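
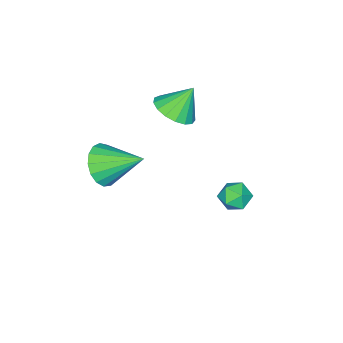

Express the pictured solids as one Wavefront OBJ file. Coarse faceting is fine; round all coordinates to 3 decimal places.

v -0.87 3.467 -3.18
v -0.45 2.889 -2.823
v -1.95 2.771 -3.037
v -1.53 2.193 -2.68
v -1.638 2.894 -2.312
v -0.971 3.325 -2.4
v -1.429 2.335 -3.46
v -0.762 2.766 -3.548
v -0.796 2.19 -2.995
v -0.924 2.535 -2.286
v -1.476 3.125 -3.574
v -1.604 3.47 -2.865
v -2.735 -1.419 -0.6
v -1.874 -1.68 -0.04
v -3.425 -0.901 0.7
v -1.785 -1.202 -0.183
v -1.914 -0.773 -0.422
v -2.231 -0.492 -0.701
v -2.663 -0.423 -0.958
v -3.112 -0.583 -1.132
v -3.475 -0.934 -1.185
v -3.668 -1.396 -1.104
v -3.648 -1.863 -0.907
v -3.418 -2.228 -0.64
v -3.033 -2.408 -0.364
v -2.579 -2.362 -0.142
v -2.161 -2.099 -0.025
v 2.283 -1.335 -0.39
v 3.11 -1.485 0.255
v 1.797 0.375 0.63
v 3.3 -1.206 -0.124
v 3.257 -0.956 -0.563
v 2.991 -0.793 -0.963
v 2.562 -0.754 -1.232
v 2.069 -0.849 -1.307
v 1.625 -1.055 -1.173
v 1.332 -1.325 -0.859
v 1.257 -1.598 -0.438
v 1.416 -1.81 -0.006
v 1.774 -1.914 0.338
v 2.249 -1.885 0.516
v 2.731 -1.73 0.485
f 1 12 6
f 1 6 2
f 1 2 8
f 1 8 11
f 1 11 12
f 2 6 10
f 6 12 5
f 12 11 3
f 11 8 7
f 8 2 9
f 4 10 5
f 4 5 3
f 4 3 7
f 4 7 9
f 4 9 10
f 5 10 6
f 3 5 12
f 7 3 11
f 9 7 8
f 10 9 2
f 14 13 16
f 14 16 15
f 16 13 17
f 16 17 15
f 17 13 18
f 17 18 15
f 18 13 19
f 18 19 15
f 19 13 20
f 19 20 15
f 20 13 21
f 20 21 15
f 21 13 22
f 21 22 15
f 22 13 23
f 22 23 15
f 23 13 24
f 23 24 15
f 24 13 25
f 24 25 15
f 25 13 26
f 25 26 15
f 26 13 27
f 26 27 15
f 27 13 14
f 27 14 15
f 29 28 31
f 29 31 30
f 31 28 32
f 31 32 30
f 32 28 33
f 32 33 30
f 33 28 34
f 33 34 30
f 34 28 35
f 34 35 30
f 35 28 36
f 35 36 30
f 36 28 37
f 36 37 30
f 37 28 38
f 37 38 30
f 38 28 39
f 38 39 30
f 39 28 40
f 39 40 30
f 40 28 41
f 40 41 30
f 41 28 42
f 41 42 30
f 42 28 29
f 42 29 30



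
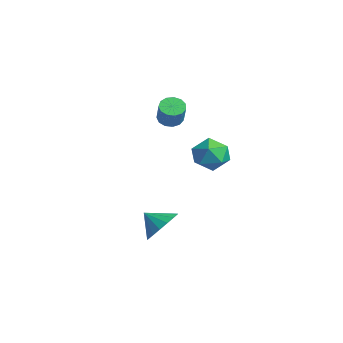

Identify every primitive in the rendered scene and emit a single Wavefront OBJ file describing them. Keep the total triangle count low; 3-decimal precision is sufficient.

v 3.493 2.387 0.642
v 4.186 2.438 0.064
v 3.694 0.942 0.756
v 4.387 0.993 0.178
v 4.461 1.352 1.005
v 4.337 2.245 0.934
v 3.543 1.135 -0.114
v 3.419 2.028 -0.185
v 4.217 1.664 -0.404
v 4.784 1.798 0.288
v 3.096 1.582 0.532
v 3.663 1.716 1.224
v 4.12 -0.5 -3.248
v 4.625 -0.232 -2.528
v 3.52 -1.08 -2.612
v 4.307 0.072 -2.552
v 3.946 0.244 -2.736
v 3.625 0.246 -3.038
v 3.417 0.076 -3.387
v 3.371 -0.225 -3.705
v 3.496 -0.589 -3.918
v 3.764 -0.933 -3.978
v 4.114 -1.178 -3.871
v 4.466 -1.268 -3.621
v 4.738 -1.181 -3.286
v 4.869 -0.939 -2.942
v 4.828 -0.596 -2.668
v 1.482 0.945 1.624
v 1.804 0.573 1.337
v 2.44 0.403 2.268
v 2.118 0.775 2.556
v 1.941 0.861 1.296
v 2.576 0.691 2.227
v 1.931 1.175 1.36
v 2.567 1.006 2.291
v 1.779 1.417 1.508
v 2.415 1.247 2.439
v 1.533 1.508 1.692
v 2.169 1.339 2.623
v 1.271 1.421 1.856
v 1.906 1.251 2.787
v 1.075 1.182 1.945
v 1.711 1.013 2.876
v 1.009 0.868 1.933
v 1.645 0.699 2.864
v 1.093 0.579 1.823
v 1.729 0.409 2.754
v 1.301 0.405 1.65
v 1.936 0.235 2.581
v 1.566 0.403 1.469
v 2.201 0.233 2.4
f 1 12 6
f 1 6 2
f 1 2 8
f 1 8 11
f 1 11 12
f 2 6 10
f 6 12 5
f 12 11 3
f 11 8 7
f 8 2 9
f 4 10 5
f 4 5 3
f 4 3 7
f 4 7 9
f 4 9 10
f 5 10 6
f 3 5 12
f 7 3 11
f 9 7 8
f 10 9 2
f 14 13 16
f 14 16 15
f 16 13 17
f 16 17 15
f 17 13 18
f 17 18 15
f 18 13 19
f 18 19 15
f 19 13 20
f 19 20 15
f 20 13 21
f 20 21 15
f 21 13 22
f 21 22 15
f 22 13 23
f 22 23 15
f 23 13 24
f 23 24 15
f 24 13 25
f 24 25 15
f 25 13 26
f 25 26 15
f 26 13 27
f 26 27 15
f 27 13 14
f 27 14 15
f 29 28 32
f 29 32 30
f 30 32 33
f 30 33 31
f 32 28 34
f 32 34 33
f 33 34 35
f 33 35 31
f 34 28 36
f 34 36 35
f 35 36 37
f 35 37 31
f 36 28 38
f 36 38 37
f 37 38 39
f 37 39 31
f 38 28 40
f 38 40 39
f 39 40 41
f 39 41 31
f 40 28 42
f 40 42 41
f 41 42 43
f 41 43 31
f 42 28 44
f 42 44 43
f 43 44 45
f 43 45 31
f 44 28 46
f 44 46 45
f 45 46 47
f 45 47 31
f 46 28 48
f 46 48 47
f 47 48 49
f 47 49 31
f 48 28 50
f 48 50 49
f 49 50 51
f 49 51 31
f 50 28 29
f 50 29 51
f 51 29 30
f 51 30 31



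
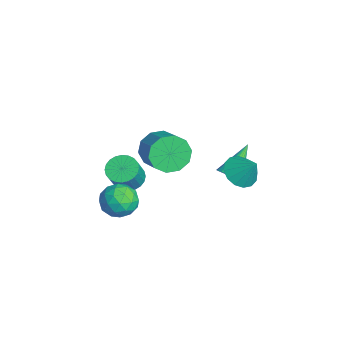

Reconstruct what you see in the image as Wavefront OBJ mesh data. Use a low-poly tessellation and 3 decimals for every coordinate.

v 0.899 2.582 -0.352
v 1.531 2.791 -0.077
v -0.079 3.718 1.032
v 1.481 3.001 -0.284
v 1.33 3.138 -0.504
v 1.105 3.18 -0.697
v 0.845 3.117 -0.83
v 0.593 2.963 -0.881
v 0.395 2.742 -0.84
v 0.284 2.494 -0.715
v 0.279 2.261 -0.527
v 0.382 2.083 -0.308
v 0.574 1.992 -0.098
v 0.822 2.003 0.069
v 1.084 2.114 0.163
v 1.314 2.306 0.168
v 1.472 2.545 0.084
v 3.228 2.526 1.848
v 4.036 2.469 1.351
v 3.912 3.114 2.892
v 3.844 2.905 1.231
v 3.486 3.24 1.277
v 3.06 3.384 1.475
v 2.679 3.298 1.773
v 2.444 3.005 2.091
v 2.42 2.584 2.344
v 2.612 2.147 2.464
v 2.97 1.812 2.419
v 3.396 1.669 2.22
v 3.777 1.755 1.922
v 4.012 2.048 1.604
v 0.055 -2.245 -0.347
v 0.763 -2.385 -0.777
v 1.473 -2.834 0.538
v 0.765 -2.695 0.967
v 0.802 -2.071 -0.691
v 1.511 -2.52 0.624
v 0.726 -1.784 -0.552
v 1.436 -2.233 0.763
v 0.549 -1.567 -0.382
v 1.258 -2.016 0.933
v 0.296 -1.453 -0.207
v 1.006 -1.902 1.108
v 0.007 -1.46 -0.053
v 0.716 -1.909 1.262
v -0.275 -1.587 0.056
v 0.434 -2.036 1.371
v -0.507 -1.814 0.103
v 0.203 -2.263 1.418
v -0.653 -2.106 0.082
v 0.057 -2.555 1.397
v -0.691 -2.42 -0.004
v 0.018 -2.869 1.311
v -0.616 -2.707 -0.143
v 0.094 -3.156 1.172
v -0.438 -2.924 -0.313
v 0.271 -3.373 1.002
v -0.186 -3.038 -0.488
v 0.524 -3.487 0.827
v 0.104 -3.031 -0.642
v 0.813 -3.48 0.673
v 0.386 -2.904 -0.751
v 1.095 -3.353 0.564
v 0.617 -2.677 -0.798
v 1.327 -3.126 0.517
v 2.333 -3.454 0.77
v 2.816 -2.972 0.026
v 3.744 -3.628 1.574
v 4.227 -3.146 0.83
v 3.588 -2.642 1.427
v 2.716 -2.534 0.93
v 3.844 -4.066 0.67
v 2.972 -3.958 0.173
v 3.75 -3.35 -0.036
v 3.591 -2.47 0.433
v 2.969 -4.13 1.167
v 2.81 -3.25 1.636
v 2.451 -3.198 0.327
v 4.109 -3.402 1.273
v 3.734 -3.106 1.623
v 4.018 -2.822 1.186
v 2.392 -2.941 0.859
v 2.676 -2.657 0.422
v 3.129 -2.463 1.245
v 3.884 -3.943 1.178
v 4.168 -3.659 0.741
v 2.542 -3.778 0.414
v 2.826 -3.494 -0.023
v 3.431 -4.137 0.355
v 3.283 -3.136 -0.146
v 4.113 -3.238 0.327
v 3.888 -3.779 0.232
v 3.375 -3.716 -0.06
v 3.19 -2.619 0.129
v 4.02 -2.721 0.602
v 3.644 -2.425 0.953
v 3.131 -2.362 0.661
v 3.739 -2.841 0.093
v 2.54 -3.879 0.998
v 3.37 -3.981 1.471
v 3.429 -4.238 0.939
v 2.916 -4.175 0.647
v 2.447 -3.362 1.273
v 3.277 -3.464 1.746
v 3.185 -2.884 1.66
v 2.672 -2.821 1.368
v 2.821 -3.759 1.507
v 0.875 -0.868 2.215
v 1.295 -0.507 1.287
v 2.724 -0.291 2.018
v 2.305 -0.652 2.945
v 1.046 0.016 1.618
v 2.476 0.232 2.349
v 0.733 0.202 2.178
v 2.162 0.418 2.908
v 0.473 -0.021 2.751
v 1.903 0.195 3.481
v 0.367 -0.567 3.119
v 1.797 -0.351 3.85
v 0.456 -1.229 3.142
v 1.885 -1.013 3.873
v 0.704 -1.752 2.811
v 2.134 -1.536 3.542
v 1.018 -1.938 2.252
v 2.447 -1.722 2.982
v 1.277 -1.715 1.679
v 2.707 -1.499 2.409
v 1.383 -1.169 1.31
v 2.813 -0.953 2.041
f 2 1 4
f 2 4 3
f 4 1 5
f 4 5 3
f 5 1 6
f 5 6 3
f 6 1 7
f 6 7 3
f 7 1 8
f 7 8 3
f 8 1 9
f 8 9 3
f 9 1 10
f 9 10 3
f 10 1 11
f 10 11 3
f 11 1 12
f 11 12 3
f 12 1 13
f 12 13 3
f 13 1 14
f 13 14 3
f 14 1 15
f 14 15 3
f 15 1 16
f 15 16 3
f 16 1 17
f 16 17 3
f 17 1 2
f 17 2 3
f 19 18 21
f 19 21 20
f 21 18 22
f 21 22 20
f 22 18 23
f 22 23 20
f 23 18 24
f 23 24 20
f 24 18 25
f 24 25 20
f 25 18 26
f 25 26 20
f 26 18 27
f 26 27 20
f 27 18 28
f 27 28 20
f 28 18 29
f 28 29 20
f 29 18 30
f 29 30 20
f 30 18 31
f 30 31 20
f 31 18 19
f 31 19 20
f 33 32 36
f 33 36 34
f 34 36 37
f 34 37 35
f 36 32 38
f 36 38 37
f 37 38 39
f 37 39 35
f 38 32 40
f 38 40 39
f 39 40 41
f 39 41 35
f 40 32 42
f 40 42 41
f 41 42 43
f 41 43 35
f 42 32 44
f 42 44 43
f 43 44 45
f 43 45 35
f 44 32 46
f 44 46 45
f 45 46 47
f 45 47 35
f 46 32 48
f 46 48 47
f 47 48 49
f 47 49 35
f 48 32 50
f 48 50 49
f 49 50 51
f 49 51 35
f 50 32 52
f 50 52 51
f 51 52 53
f 51 53 35
f 52 32 54
f 52 54 53
f 53 54 55
f 53 55 35
f 54 32 56
f 54 56 55
f 55 56 57
f 55 57 35
f 56 32 58
f 56 58 57
f 57 58 59
f 57 59 35
f 58 32 60
f 58 60 59
f 59 60 61
f 59 61 35
f 60 32 62
f 60 62 61
f 61 62 63
f 61 63 35
f 62 32 64
f 62 64 63
f 63 64 65
f 63 65 35
f 64 32 33
f 64 33 65
f 65 33 34
f 65 34 35
f 66 103 82
f 103 77 106
f 82 106 71
f 103 106 82
f 66 82 78
f 82 71 83
f 78 83 67
f 82 83 78
f 66 78 87
f 78 67 88
f 87 88 73
f 78 88 87
f 66 87 99
f 87 73 102
f 99 102 76
f 87 102 99
f 66 99 103
f 99 76 107
f 103 107 77
f 99 107 103
f 67 83 94
f 83 71 97
f 94 97 75
f 83 97 94
f 71 106 84
f 106 77 105
f 84 105 70
f 106 105 84
f 77 107 104
f 107 76 100
f 104 100 68
f 107 100 104
f 76 102 101
f 102 73 89
f 101 89 72
f 102 89 101
f 73 88 93
f 88 67 90
f 93 90 74
f 88 90 93
f 69 95 81
f 95 75 96
f 81 96 70
f 95 96 81
f 69 81 79
f 81 70 80
f 79 80 68
f 81 80 79
f 69 79 86
f 79 68 85
f 86 85 72
f 79 85 86
f 69 86 91
f 86 72 92
f 91 92 74
f 86 92 91
f 69 91 95
f 91 74 98
f 95 98 75
f 91 98 95
f 70 96 84
f 96 75 97
f 84 97 71
f 96 97 84
f 68 80 104
f 80 70 105
f 104 105 77
f 80 105 104
f 72 85 101
f 85 68 100
f 101 100 76
f 85 100 101
f 74 92 93
f 92 72 89
f 93 89 73
f 92 89 93
f 75 98 94
f 98 74 90
f 94 90 67
f 98 90 94
f 109 108 112
f 109 112 110
f 110 112 113
f 110 113 111
f 112 108 114
f 112 114 113
f 113 114 115
f 113 115 111
f 114 108 116
f 114 116 115
f 115 116 117
f 115 117 111
f 116 108 118
f 116 118 117
f 117 118 119
f 117 119 111
f 118 108 120
f 118 120 119
f 119 120 121
f 119 121 111
f 120 108 122
f 120 122 121
f 121 122 123
f 121 123 111
f 122 108 124
f 122 124 123
f 123 124 125
f 123 125 111
f 124 108 126
f 124 126 125
f 125 126 127
f 125 127 111
f 126 108 128
f 126 128 127
f 127 128 129
f 127 129 111
f 128 108 109
f 128 109 129
f 129 109 110
f 129 110 111



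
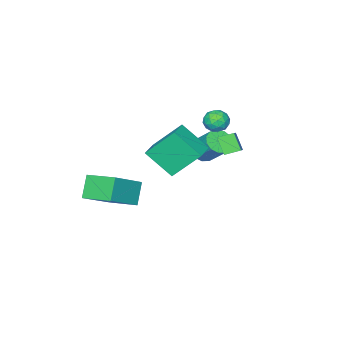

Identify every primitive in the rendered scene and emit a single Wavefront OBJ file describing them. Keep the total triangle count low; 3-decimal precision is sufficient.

v -2.131 2.25 2.138
v -2.306 1.627 2.966
v -1.135 3.024 2.931
v -1.31 2.401 3.759
v -1.53 1.739 1.881
v -1.705 1.116 2.709
v -0.534 2.513 2.674
v -0.709 1.89 3.502
v -2.838 -0.972 0.313
v -2.132 -1.164 0.422
v -1.996 0.041 1.656
v -2.702 0.232 1.547
v -2.129 -0.866 0.131
v -1.993 0.339 1.365
v -2.351 -0.601 -0.103
v -2.215 0.603 1.131
v -2.728 -0.455 -0.204
v -2.592 0.75 1.03
v -3.14 -0.472 -0.142
v -3.004 0.732 1.093
v -3.456 -0.649 0.065
v -3.32 0.556 1.3
v -3.576 -0.928 0.351
v -3.44 0.277 1.585
v -3.461 -1.221 0.624
v -3.325 -0.017 1.859
v -3.149 -1.435 0.799
v -3.013 -0.231 2.033
v -2.738 -1.502 0.819
v -2.602 -0.298 2.054
v -2.359 -1.401 0.679
v -2.223 -0.197 1.913
v -3.235 0.412 2.963
v -2.688 0.439 3.406
v -2.732 -0.439 2.394
v -2.185 -0.412 2.837
v -2.811 -0.642 3.064
v -3.122 -0.116 3.416
v -2.298 0.116 2.384
v -2.609 0.642 2.736
v -2.109 0.256 3.048
v -2.426 -0.212 3.469
v -2.994 0.212 2.331
v -3.311 -0.256 2.752
v -3.005 0.5 3.234
v -2.415 -0.5 2.566
v -2.782 -0.635 2.699
v -2.461 -0.619 2.96
v -3.261 0.174 3.24
v -2.939 0.19 3.5
v -3.011 -0.445 3.3
v -2.481 -0.19 2.3
v -2.159 -0.174 2.56
v -2.959 0.619 2.84
v -2.638 0.635 3.101
v -2.409 0.445 2.5
v -2.344 0.409 3.284
v -2.048 -0.091 2.95
v -2.115 0.219 2.684
v -2.297 0.528 2.89
v -2.53 0.134 3.531
v -2.234 -0.367 3.197
v -2.602 -0.502 3.331
v -2.785 -0.193 3.537
v -2.19 0.026 3.321
v -3.186 0.367 2.603
v -2.89 -0.134 2.269
v -2.635 0.193 2.263
v -2.818 0.502 2.469
v -3.372 0.091 2.85
v -3.076 -0.409 2.516
v -3.123 -0.528 2.91
v -3.305 -0.219 3.116
v -3.23 -0.026 2.479
v 1.887 -2.436 -0.224
v 3.625 -2.432 0.972
v 1.583 -0.811 0.213
v 3.321 -0.807 1.409
v 2.619 -2.013 -1.289
v 4.357 -2.009 -0.093
v 2.315 -0.388 -0.852
v 4.053 -0.384 0.344
v -1.293 0.84 2.05
v -0.845 -0.505 3.269
v -0.179 1.409 2.267
v 0.27 0.064 3.487
v -0.43 -0.264 0.513
v 0.019 -1.609 1.733
v 0.685 0.305 0.731
v 1.133 -1.04 1.95
f 2 4 1
f 5 2 1
f 1 4 3
f 3 5 1
f 2 8 4
f 6 2 5
f 6 8 2
f 4 8 3
f 7 5 3
f 3 8 7
f 7 6 5
f 8 6 7
f 10 9 13
f 10 13 11
f 11 13 14
f 11 14 12
f 13 9 15
f 13 15 14
f 14 15 16
f 14 16 12
f 15 9 17
f 15 17 16
f 16 17 18
f 16 18 12
f 17 9 19
f 17 19 18
f 18 19 20
f 18 20 12
f 19 9 21
f 19 21 20
f 20 21 22
f 20 22 12
f 21 9 23
f 21 23 22
f 22 23 24
f 22 24 12
f 23 9 25
f 23 25 24
f 24 25 26
f 24 26 12
f 25 9 27
f 25 27 26
f 26 27 28
f 26 28 12
f 27 9 29
f 27 29 28
f 28 29 30
f 28 30 12
f 29 9 31
f 29 31 30
f 30 31 32
f 30 32 12
f 31 9 10
f 31 10 32
f 32 10 11
f 32 11 12
f 33 70 49
f 70 44 73
f 49 73 38
f 70 73 49
f 33 49 45
f 49 38 50
f 45 50 34
f 49 50 45
f 33 45 54
f 45 34 55
f 54 55 40
f 45 55 54
f 33 54 66
f 54 40 69
f 66 69 43
f 54 69 66
f 33 66 70
f 66 43 74
f 70 74 44
f 66 74 70
f 34 50 61
f 50 38 64
f 61 64 42
f 50 64 61
f 38 73 51
f 73 44 72
f 51 72 37
f 73 72 51
f 44 74 71
f 74 43 67
f 71 67 35
f 74 67 71
f 43 69 68
f 69 40 56
f 68 56 39
f 69 56 68
f 40 55 60
f 55 34 57
f 60 57 41
f 55 57 60
f 36 62 48
f 62 42 63
f 48 63 37
f 62 63 48
f 36 48 46
f 48 37 47
f 46 47 35
f 48 47 46
f 36 46 53
f 46 35 52
f 53 52 39
f 46 52 53
f 36 53 58
f 53 39 59
f 58 59 41
f 53 59 58
f 36 58 62
f 58 41 65
f 62 65 42
f 58 65 62
f 37 63 51
f 63 42 64
f 51 64 38
f 63 64 51
f 35 47 71
f 47 37 72
f 71 72 44
f 47 72 71
f 39 52 68
f 52 35 67
f 68 67 43
f 52 67 68
f 41 59 60
f 59 39 56
f 60 56 40
f 59 56 60
f 42 65 61
f 65 41 57
f 61 57 34
f 65 57 61
f 76 78 75
f 79 76 75
f 75 78 77
f 77 79 75
f 76 82 78
f 80 76 79
f 80 82 76
f 78 82 77
f 81 79 77
f 77 82 81
f 81 80 79
f 82 80 81
f 84 86 83
f 87 84 83
f 83 86 85
f 85 87 83
f 84 90 86
f 88 84 87
f 88 90 84
f 86 90 85
f 89 87 85
f 85 90 89
f 89 88 87
f 90 88 89



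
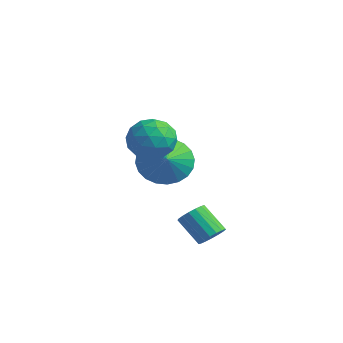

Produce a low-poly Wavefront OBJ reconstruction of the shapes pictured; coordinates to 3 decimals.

v -1.82 -1.021 0.045
v -1.055 -1.209 -0.48
v -1.725 -2.411 0.68
v -0.96 -2.599 0.155
v -0.911 -1.957 0.848
v -0.97 -1.098 0.456
v -1.81 -2.522 -0.256
v -1.869 -1.663 -0.648
v -1.049 -2.137 -0.666
v -0.494 -1.787 0.016
v -2.286 -1.833 0.184
v -1.731 -1.483 0.866
v -1.446 -0.993 -0.273
v -1.334 -2.627 0.473
v -1.305 -2.25 0.881
v -0.856 -2.36 0.572
v -1.396 -0.928 0.277
v -0.947 -1.038 -0.032
v -0.862 -1.478 0.749
v -1.833 -2.582 0.232
v -1.384 -2.692 -0.077
v -1.924 -1.26 -0.372
v -1.475 -1.37 -0.681
v -1.918 -2.142 -0.549
v -0.993 -1.649 -0.692
v -0.937 -2.466 -0.318
v -1.437 -2.421 -0.559
v -1.471 -1.916 -0.79
v -0.667 -1.443 -0.291
v -0.611 -2.26 0.083
v -0.582 -1.883 0.49
v -0.617 -1.378 0.26
v -0.663 -1.989 -0.4
v -2.169 -1.36 0.117
v -2.113 -2.177 0.491
v -2.163 -2.242 -0.06
v -2.198 -1.737 -0.29
v -1.843 -1.154 0.518
v -1.787 -1.971 0.892
v -1.309 -1.704 0.99
v -1.343 -1.199 0.759
v -2.117 -1.631 0.6
v 0.856 -0.956 -4.032
v 1.226 -0.835 -3.615
v 0.313 -1.022 -2.752
v -0.056 -1.144 -3.168
v 1.117 -0.593 -3.678
v 0.204 -0.78 -2.814
v 0.948 -0.434 -3.822
v 0.035 -0.622 -2.958
v 0.758 -0.395 -4.014
v -0.154 -0.582 -3.15
v 0.591 -0.485 -4.21
v -0.322 -0.672 -3.347
v 0.484 -0.682 -4.365
v -0.428 -0.869 -3.502
v 0.463 -0.942 -4.444
v -0.449 -1.13 -3.581
v 0.532 -1.206 -4.429
v -0.381 -1.393 -3.565
v 0.675 -1.412 -4.322
v -0.237 -1.599 -3.459
v 0.86 -1.514 -4.149
v -0.053 -1.701 -3.286
v 1.044 -1.488 -3.949
v 0.131 -1.676 -3.086
v 1.184 -1.341 -3.768
v 0.272 -1.528 -2.905
v 1.25 -1.105 -3.648
v 0.338 -1.292 -2.784
v -3.88 0.766 -2.576
v -3.157 1.511 -2.907
v -3.12 0.254 -2.064
v -3.289 1.681 -2.54
v -3.512 1.712 -2.179
v -3.791 1.598 -1.879
v -4.083 1.358 -1.684
v -4.345 1.028 -1.626
v -4.535 0.658 -1.712
v -4.626 0.304 -1.93
v -4.604 0.021 -2.246
v -4.471 -0.15 -2.612
v -4.249 -0.18 -2.973
v -3.97 -0.067 -3.274
v -3.677 0.173 -3.468
v -3.416 0.503 -3.527
v -3.225 0.874 -3.441
v -3.134 1.227 -3.223
f 1 38 17
f 38 12 41
f 17 41 6
f 38 41 17
f 1 17 13
f 17 6 18
f 13 18 2
f 17 18 13
f 1 13 22
f 13 2 23
f 22 23 8
f 13 23 22
f 1 22 34
f 22 8 37
f 34 37 11
f 22 37 34
f 1 34 38
f 34 11 42
f 38 42 12
f 34 42 38
f 2 18 29
f 18 6 32
f 29 32 10
f 18 32 29
f 6 41 19
f 41 12 40
f 19 40 5
f 41 40 19
f 12 42 39
f 42 11 35
f 39 35 3
f 42 35 39
f 11 37 36
f 37 8 24
f 36 24 7
f 37 24 36
f 8 23 28
f 23 2 25
f 28 25 9
f 23 25 28
f 4 30 16
f 30 10 31
f 16 31 5
f 30 31 16
f 4 16 14
f 16 5 15
f 14 15 3
f 16 15 14
f 4 14 21
f 14 3 20
f 21 20 7
f 14 20 21
f 4 21 26
f 21 7 27
f 26 27 9
f 21 27 26
f 4 26 30
f 26 9 33
f 30 33 10
f 26 33 30
f 5 31 19
f 31 10 32
f 19 32 6
f 31 32 19
f 3 15 39
f 15 5 40
f 39 40 12
f 15 40 39
f 7 20 36
f 20 3 35
f 36 35 11
f 20 35 36
f 9 27 28
f 27 7 24
f 28 24 8
f 27 24 28
f 10 33 29
f 33 9 25
f 29 25 2
f 33 25 29
f 44 43 47
f 44 47 45
f 45 47 48
f 45 48 46
f 47 43 49
f 47 49 48
f 48 49 50
f 48 50 46
f 49 43 51
f 49 51 50
f 50 51 52
f 50 52 46
f 51 43 53
f 51 53 52
f 52 53 54
f 52 54 46
f 53 43 55
f 53 55 54
f 54 55 56
f 54 56 46
f 55 43 57
f 55 57 56
f 56 57 58
f 56 58 46
f 57 43 59
f 57 59 58
f 58 59 60
f 58 60 46
f 59 43 61
f 59 61 60
f 60 61 62
f 60 62 46
f 61 43 63
f 61 63 62
f 62 63 64
f 62 64 46
f 63 43 65
f 63 65 64
f 64 65 66
f 64 66 46
f 65 43 67
f 65 67 66
f 66 67 68
f 66 68 46
f 67 43 69
f 67 69 68
f 68 69 70
f 68 70 46
f 69 43 44
f 69 44 70
f 70 44 45
f 70 45 46
f 72 71 74
f 72 74 73
f 74 71 75
f 74 75 73
f 75 71 76
f 75 76 73
f 76 71 77
f 76 77 73
f 77 71 78
f 77 78 73
f 78 71 79
f 78 79 73
f 79 71 80
f 79 80 73
f 80 71 81
f 80 81 73
f 81 71 82
f 81 82 73
f 82 71 83
f 82 83 73
f 83 71 84
f 83 84 73
f 84 71 85
f 84 85 73
f 85 71 86
f 85 86 73
f 86 71 87
f 86 87 73
f 87 71 88
f 87 88 73
f 88 71 72
f 88 72 73



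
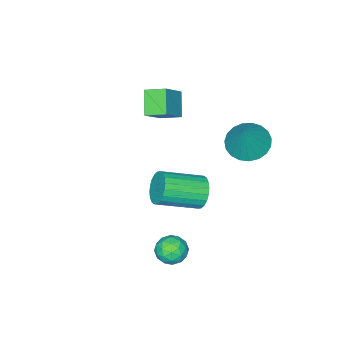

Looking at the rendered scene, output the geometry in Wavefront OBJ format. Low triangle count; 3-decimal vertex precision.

v -1.136 -3.753 2.42
v -1.775 -4.417 3.25
v -1.572 -2.945 2.731
v -2.211 -3.609 3.561
v -0.049 -3.551 3.419
v -0.688 -4.215 4.249
v -0.485 -2.743 3.73
v -1.124 -3.407 4.56
v 2.566 1.562 0.091
v 3.095 1.549 0.556
v 3.005 0.651 -0.436
v 3.534 0.638 0.029
v 2.881 0.476 0.235
v 2.609 1.038 0.561
v 3.491 1.162 -0.441
v 3.219 1.724 -0.115
v 3.667 1.301 0.227
v 3.29 0.877 0.645
v 2.81 1.323 -0.525
v 2.433 0.899 -0.107
v 2.792 1.635 0.37
v 3.308 0.565 -0.25
v 2.924 0.469 -0.128
v 3.235 0.462 0.145
v 2.506 1.335 0.373
v 2.817 1.328 0.646
v 2.691 0.697 0.457
v 3.283 0.872 -0.526
v 3.594 0.865 -0.253
v 2.865 1.738 -0.025
v 3.176 1.731 0.248
v 3.409 1.503 -0.337
v 3.439 1.482 0.449
v 3.697 0.947 0.14
v 3.672 1.254 -0.136
v 3.512 1.585 0.055
v 3.217 1.233 0.695
v 3.476 0.698 0.385
v 3.091 0.602 0.507
v 2.932 0.933 0.698
v 3.554 1.087 0.502
v 2.624 1.502 -0.265
v 2.883 0.967 -0.575
v 3.168 1.267 -0.578
v 3.009 1.598 -0.387
v 2.403 1.253 -0.02
v 2.661 0.718 -0.329
v 2.588 0.615 0.065
v 2.428 0.946 0.256
v 2.546 1.113 -0.382
v -2.143 0.206 2.796
v -1.576 0.809 2.329
v -1.337 0.634 4.324
v -1.881 1.041 2.425
v -2.231 1.128 2.585
v -2.566 1.057 2.781
v -2.828 0.838 2.98
v -2.971 0.51 3.148
v -2.971 0.129 3.254
v -2.828 -0.238 3.281
v -2.566 -0.528 3.224
v -2.231 -0.691 3.093
v -1.881 -0.7 2.911
v -1.576 -0.551 2.709
v -1.369 -0.271 2.521
v -1.296 0.091 2.382
v -1.369 0.473 2.313
v -0.599 -0.87 -0.209
v -0.158 -0.601 -0.807
v 1.36 -1.581 -0.128
v 0.919 -1.85 0.469
v -0.112 -0.382 -0.595
v 1.406 -1.362 0.084
v -0.14 -0.238 -0.324
v 1.378 -1.218 0.355
v -0.237 -0.19 -0.036
v 1.281 -1.169 0.643
v -0.39 -0.245 0.226
v 1.128 -1.225 0.905
v -0.575 -0.396 0.422
v 0.943 -1.375 1.1
v -0.763 -0.618 0.521
v 0.755 -1.598 1.2
v -0.926 -0.88 0.509
v 0.591 -1.859 1.188
v -1.04 -1.139 0.388
v 0.478 -2.119 1.067
v -1.086 -1.358 0.176
v 0.432 -2.338 0.855
v -1.058 -1.502 -0.095
v 0.46 -2.482 0.584
v -0.961 -1.551 -0.383
v 0.557 -2.53 0.296
v -0.808 -1.495 -0.645
v 0.71 -2.475 0.034
v -0.623 -1.345 -0.84
v 0.895 -2.324 -0.162
v -0.435 -1.122 -0.94
v 1.083 -2.102 -0.261
v -0.271 -0.861 -0.928
v 1.246 -1.84 -0.249
f 2 4 1
f 5 2 1
f 1 4 3
f 3 5 1
f 2 8 4
f 6 2 5
f 6 8 2
f 4 8 3
f 7 5 3
f 3 8 7
f 7 6 5
f 8 6 7
f 9 46 25
f 46 20 49
f 25 49 14
f 46 49 25
f 9 25 21
f 25 14 26
f 21 26 10
f 25 26 21
f 9 21 30
f 21 10 31
f 30 31 16
f 21 31 30
f 9 30 42
f 30 16 45
f 42 45 19
f 30 45 42
f 9 42 46
f 42 19 50
f 46 50 20
f 42 50 46
f 10 26 37
f 26 14 40
f 37 40 18
f 26 40 37
f 14 49 27
f 49 20 48
f 27 48 13
f 49 48 27
f 20 50 47
f 50 19 43
f 47 43 11
f 50 43 47
f 19 45 44
f 45 16 32
f 44 32 15
f 45 32 44
f 16 31 36
f 31 10 33
f 36 33 17
f 31 33 36
f 12 38 24
f 38 18 39
f 24 39 13
f 38 39 24
f 12 24 22
f 24 13 23
f 22 23 11
f 24 23 22
f 12 22 29
f 22 11 28
f 29 28 15
f 22 28 29
f 12 29 34
f 29 15 35
f 34 35 17
f 29 35 34
f 12 34 38
f 34 17 41
f 38 41 18
f 34 41 38
f 13 39 27
f 39 18 40
f 27 40 14
f 39 40 27
f 11 23 47
f 23 13 48
f 47 48 20
f 23 48 47
f 15 28 44
f 28 11 43
f 44 43 19
f 28 43 44
f 17 35 36
f 35 15 32
f 36 32 16
f 35 32 36
f 18 41 37
f 41 17 33
f 37 33 10
f 41 33 37
f 52 51 54
f 52 54 53
f 54 51 55
f 54 55 53
f 55 51 56
f 55 56 53
f 56 51 57
f 56 57 53
f 57 51 58
f 57 58 53
f 58 51 59
f 58 59 53
f 59 51 60
f 59 60 53
f 60 51 61
f 60 61 53
f 61 51 62
f 61 62 53
f 62 51 63
f 62 63 53
f 63 51 64
f 63 64 53
f 64 51 65
f 64 65 53
f 65 51 66
f 65 66 53
f 66 51 67
f 66 67 53
f 67 51 52
f 67 52 53
f 69 68 72
f 69 72 70
f 70 72 73
f 70 73 71
f 72 68 74
f 72 74 73
f 73 74 75
f 73 75 71
f 74 68 76
f 74 76 75
f 75 76 77
f 75 77 71
f 76 68 78
f 76 78 77
f 77 78 79
f 77 79 71
f 78 68 80
f 78 80 79
f 79 80 81
f 79 81 71
f 80 68 82
f 80 82 81
f 81 82 83
f 81 83 71
f 82 68 84
f 82 84 83
f 83 84 85
f 83 85 71
f 84 68 86
f 84 86 85
f 85 86 87
f 85 87 71
f 86 68 88
f 86 88 87
f 87 88 89
f 87 89 71
f 88 68 90
f 88 90 89
f 89 90 91
f 89 91 71
f 90 68 92
f 90 92 91
f 91 92 93
f 91 93 71
f 92 68 94
f 92 94 93
f 93 94 95
f 93 95 71
f 94 68 96
f 94 96 95
f 95 96 97
f 95 97 71
f 96 68 98
f 96 98 97
f 97 98 99
f 97 99 71
f 98 68 100
f 98 100 99
f 99 100 101
f 99 101 71
f 100 68 69
f 100 69 101
f 101 69 70
f 101 70 71



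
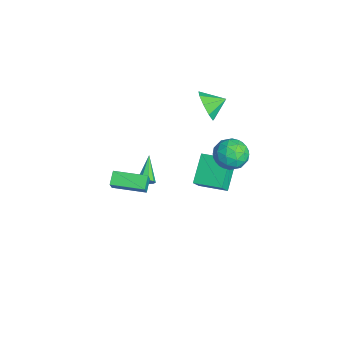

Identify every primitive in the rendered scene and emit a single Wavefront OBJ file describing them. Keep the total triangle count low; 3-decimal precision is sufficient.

v -1.851 -0.588 -2.473
v -1.553 -0.517 -2.017
v -3.369 -0.152 -1.547
v -1.576 -0.193 -2.207
v -1.728 -0.054 -2.522
v -1.938 -0.165 -2.814
v -2.108 -0.474 -2.946
v -2.157 -0.836 -2.857
v -2.064 -1.082 -2.588
v -1.871 -1.097 -2.265
v -1.669 -0.874 -2.04
v 1.54 -2.972 0.838
v 0.836 -2.68 1.317
v 2.261 -1.193 0.81
v 1.557 -0.9 1.288
v 1.983 -3.14 1.592
v 1.279 -2.847 2.07
v 2.704 -1.36 1.563
v 2 -1.068 2.042
v -2.507 2.947 3.288
v -2.126 3.317 2.371
v -2.533 4.073 3.732
v -2.851 3.308 2.353
v -3.415 3.13 2.772
v -3.554 2.867 3.433
v -3.204 2.641 4.026
v -2.527 2.559 4.274
v -1.842 2.658 4.061
v -1.467 2.893 3.486
v -1.58 3.153 2.819
v -3.061 2.689 -4.656
v -4.513 3.439 -3.4
v -2.108 4.191 -4.45
v -3.56 4.94 -3.195
v -2.54 2.24 -3.785
v -3.992 2.989 -2.53
v -1.587 3.741 -3.58
v -3.039 4.491 -2.324
v 2.868 4.238 3.858
v 3.462 3.457 3.481
v 1.518 3.203 3.879
v 2.112 2.422 3.502
v 2.266 2.774 4.48
v 3.101 3.414 4.468
v 1.879 3.246 2.892
v 2.714 3.886 2.88
v 2.851 2.844 2.884
v 3.09 2.552 3.865
v 1.89 4.108 3.495
v 2.129 3.816 4.476
v 3.283 3.939 3.668
v 1.697 2.721 3.692
v 1.787 2.928 4.267
v 2.136 2.469 4.046
v 3.071 3.913 4.248
v 3.42 3.454 4.026
v 2.717 3.052 4.613
v 1.56 3.206 3.334
v 1.909 2.747 3.112
v 2.844 4.191 3.314
v 3.193 3.732 3.093
v 2.263 3.608 2.747
v 3.273 3.119 3.095
v 2.48 2.51 3.107
v 2.343 2.995 2.749
v 2.834 3.371 2.742
v 3.414 2.947 3.672
v 2.62 2.339 3.684
v 2.711 2.546 4.259
v 3.202 2.922 4.252
v 3.055 2.587 3.321
v 2.36 4.321 3.676
v 1.566 3.713 3.688
v 1.778 3.738 3.108
v 2.269 4.114 3.101
v 2.5 4.15 4.253
v 1.707 3.541 4.265
v 2.146 3.289 4.618
v 2.637 3.665 4.611
v 1.925 4.073 4.039
f 2 1 4
f 2 4 3
f 4 1 5
f 4 5 3
f 5 1 6
f 5 6 3
f 6 1 7
f 6 7 3
f 7 1 8
f 7 8 3
f 8 1 9
f 8 9 3
f 9 1 10
f 9 10 3
f 10 1 11
f 10 11 3
f 11 1 2
f 11 2 3
f 13 15 12
f 16 13 12
f 12 15 14
f 14 16 12
f 13 19 15
f 17 13 16
f 17 19 13
f 15 19 14
f 18 16 14
f 14 19 18
f 18 17 16
f 19 17 18
f 21 20 23
f 21 23 22
f 23 20 24
f 23 24 22
f 24 20 25
f 24 25 22
f 25 20 26
f 25 26 22
f 26 20 27
f 26 27 22
f 27 20 28
f 27 28 22
f 28 20 29
f 28 29 22
f 29 20 30
f 29 30 22
f 30 20 21
f 30 21 22
f 32 34 31
f 35 32 31
f 31 34 33
f 33 35 31
f 32 38 34
f 36 32 35
f 36 38 32
f 34 38 33
f 37 35 33
f 33 38 37
f 37 36 35
f 38 36 37
f 39 76 55
f 76 50 79
f 55 79 44
f 76 79 55
f 39 55 51
f 55 44 56
f 51 56 40
f 55 56 51
f 39 51 60
f 51 40 61
f 60 61 46
f 51 61 60
f 39 60 72
f 60 46 75
f 72 75 49
f 60 75 72
f 39 72 76
f 72 49 80
f 76 80 50
f 72 80 76
f 40 56 67
f 56 44 70
f 67 70 48
f 56 70 67
f 44 79 57
f 79 50 78
f 57 78 43
f 79 78 57
f 50 80 77
f 80 49 73
f 77 73 41
f 80 73 77
f 49 75 74
f 75 46 62
f 74 62 45
f 75 62 74
f 46 61 66
f 61 40 63
f 66 63 47
f 61 63 66
f 42 68 54
f 68 48 69
f 54 69 43
f 68 69 54
f 42 54 52
f 54 43 53
f 52 53 41
f 54 53 52
f 42 52 59
f 52 41 58
f 59 58 45
f 52 58 59
f 42 59 64
f 59 45 65
f 64 65 47
f 59 65 64
f 42 64 68
f 64 47 71
f 68 71 48
f 64 71 68
f 43 69 57
f 69 48 70
f 57 70 44
f 69 70 57
f 41 53 77
f 53 43 78
f 77 78 50
f 53 78 77
f 45 58 74
f 58 41 73
f 74 73 49
f 58 73 74
f 47 65 66
f 65 45 62
f 66 62 46
f 65 62 66
f 48 71 67
f 71 47 63
f 67 63 40
f 71 63 67



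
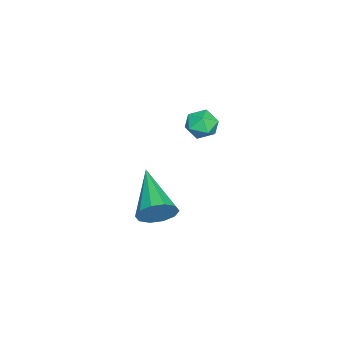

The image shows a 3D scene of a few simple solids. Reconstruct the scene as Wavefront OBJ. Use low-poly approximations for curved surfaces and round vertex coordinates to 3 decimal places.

v 1.941 -0.131 -1.696
v 2.318 -0.231 -1.032
v 0.219 -1.089 -0.864
v 2.094 0.188 -1.013
v 1.812 0.486 -1.254
v 1.579 0.548 -1.664
v 1.485 0.35 -2.087
v 1.565 -0.031 -2.36
v 1.789 -0.45 -2.38
v 2.071 -0.748 -2.139
v 2.303 -0.81 -1.728
v 2.398 -0.612 -1.306
v -3.523 0.319 -0.489
v -2.948 0.523 -0.842
v -2.912 -0.483 0.042
v -2.337 -0.279 -0.311
v -2.617 0.141 0.18
v -2.995 0.637 -0.148
v -2.865 -0.597 -0.652
v -3.243 -0.101 -0.98
v -2.542 -0.043 -0.942
v -2.388 0.413 -0.428
v -3.472 -0.373 -0.372
v -3.318 0.083 0.142
f 2 1 4
f 2 4 3
f 4 1 5
f 4 5 3
f 5 1 6
f 5 6 3
f 6 1 7
f 6 7 3
f 7 1 8
f 7 8 3
f 8 1 9
f 8 9 3
f 9 1 10
f 9 10 3
f 10 1 11
f 10 11 3
f 11 1 12
f 11 12 3
f 12 1 2
f 12 2 3
f 13 24 18
f 13 18 14
f 13 14 20
f 13 20 23
f 13 23 24
f 14 18 22
f 18 24 17
f 24 23 15
f 23 20 19
f 20 14 21
f 16 22 17
f 16 17 15
f 16 15 19
f 16 19 21
f 16 21 22
f 17 22 18
f 15 17 24
f 19 15 23
f 21 19 20
f 22 21 14



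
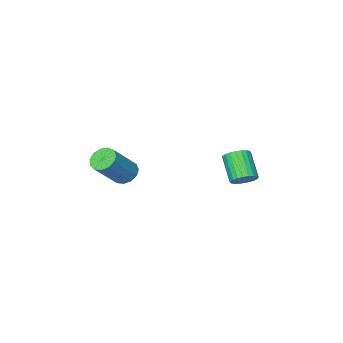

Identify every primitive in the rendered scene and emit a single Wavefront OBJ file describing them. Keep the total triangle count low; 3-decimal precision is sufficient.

v 2.744 -3.038 1.006
v 3.254 -2.987 0.486
v 4.665 -2.732 1.894
v 4.156 -2.782 2.414
v 3.118 -2.605 0.553
v 4.53 -2.349 1.961
v 2.864 -2.36 0.763
v 4.275 -2.104 2.171
v 2.571 -2.33 1.051
v 3.983 -2.075 2.459
v 2.334 -2.525 1.324
v 3.745 -2.27 2.733
v 2.227 -2.883 1.497
v 3.638 -2.627 2.905
v 2.284 -3.29 1.513
v 3.695 -3.034 2.921
v 2.487 -3.617 1.369
v 3.899 -3.361 2.777
v 2.772 -3.76 1.109
v 4.184 -3.505 2.517
v 3.048 -3.674 0.816
v 4.46 -3.418 2.225
v 3.228 -3.386 0.584
v 4.639 -3.13 1.992
v -2.2 -0.315 0.224
v -1.642 -0.095 0.585
v -1.983 -1.184 1.777
v -2.54 -1.405 1.416
v -1.837 0.071 0.681
v -2.177 -1.018 1.873
v -2.087 0.178 0.708
v -2.427 -0.911 1.899
v -2.354 0.21 0.66
v -2.694 -0.879 1.852
v -2.598 0.162 0.547
v -2.938 -0.928 1.738
v -2.781 0.041 0.384
v -3.121 -1.048 1.576
v -2.875 -0.134 0.197
v -3.216 -1.223 1.389
v -2.867 -0.337 0.014
v -3.208 -1.426 1.206
v -2.757 -0.536 -0.137
v -3.098 -1.625 1.055
v -2.563 -0.702 -0.233
v -2.903 -1.791 0.959
v -2.313 -0.809 -0.259
v -2.653 -1.898 0.932
v -2.046 -0.841 -0.212
v -2.386 -1.93 0.98
v -1.802 -0.792 -0.098
v -2.142 -1.882 1.093
v -1.619 -0.672 0.064
v -1.959 -1.761 1.256
v -1.524 -0.497 0.251
v -1.865 -1.586 1.443
v -1.532 -0.294 0.434
v -1.873 -1.383 1.626
f 2 1 5
f 2 5 3
f 3 5 6
f 3 6 4
f 5 1 7
f 5 7 6
f 6 7 8
f 6 8 4
f 7 1 9
f 7 9 8
f 8 9 10
f 8 10 4
f 9 1 11
f 9 11 10
f 10 11 12
f 10 12 4
f 11 1 13
f 11 13 12
f 12 13 14
f 12 14 4
f 13 1 15
f 13 15 14
f 14 15 16
f 14 16 4
f 15 1 17
f 15 17 16
f 16 17 18
f 16 18 4
f 17 1 19
f 17 19 18
f 18 19 20
f 18 20 4
f 19 1 21
f 19 21 20
f 20 21 22
f 20 22 4
f 21 1 23
f 21 23 22
f 22 23 24
f 22 24 4
f 23 1 2
f 23 2 24
f 24 2 3
f 24 3 4
f 26 25 29
f 26 29 27
f 27 29 30
f 27 30 28
f 29 25 31
f 29 31 30
f 30 31 32
f 30 32 28
f 31 25 33
f 31 33 32
f 32 33 34
f 32 34 28
f 33 25 35
f 33 35 34
f 34 35 36
f 34 36 28
f 35 25 37
f 35 37 36
f 36 37 38
f 36 38 28
f 37 25 39
f 37 39 38
f 38 39 40
f 38 40 28
f 39 25 41
f 39 41 40
f 40 41 42
f 40 42 28
f 41 25 43
f 41 43 42
f 42 43 44
f 42 44 28
f 43 25 45
f 43 45 44
f 44 45 46
f 44 46 28
f 45 25 47
f 45 47 46
f 46 47 48
f 46 48 28
f 47 25 49
f 47 49 48
f 48 49 50
f 48 50 28
f 49 25 51
f 49 51 50
f 50 51 52
f 50 52 28
f 51 25 53
f 51 53 52
f 52 53 54
f 52 54 28
f 53 25 55
f 53 55 54
f 54 55 56
f 54 56 28
f 55 25 57
f 55 57 56
f 56 57 58
f 56 58 28
f 57 25 26
f 57 26 58
f 58 26 27
f 58 27 28



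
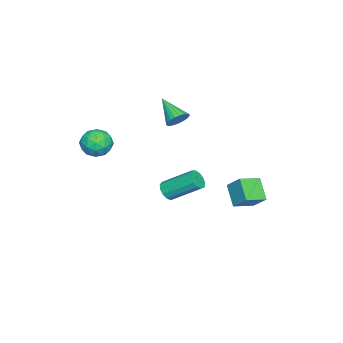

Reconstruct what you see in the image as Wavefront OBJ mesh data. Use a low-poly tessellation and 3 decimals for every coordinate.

v 3.045 -3.161 1.1
v 3.861 -3.166 0.688
v 3.499 -4.234 2.012
v 4.315 -4.239 1.6
v 4.065 -3.522 2.11
v 3.784 -2.859 1.546
v 3.576 -4.541 1.154
v 3.295 -3.878 0.59
v 4.189 -4.019 0.721
v 4.492 -3.389 1.311
v 2.868 -4.011 1.389
v 3.171 -3.381 1.979
v 3.413 -3.069 0.814
v 3.947 -4.331 1.886
v 3.8 -3.91 2.186
v 4.28 -3.912 1.943
v 3.368 -2.889 1.318
v 3.848 -2.891 1.076
v 3.968 -3.101 1.912
v 3.512 -4.509 1.624
v 3.992 -4.511 1.382
v 3.08 -3.488 0.757
v 3.56 -3.49 0.514
v 3.392 -4.299 0.788
v 4.086 -3.573 0.591
v 4.353 -4.204 1.127
v 3.918 -4.382 0.865
v 3.753 -3.992 0.534
v 4.263 -3.203 0.938
v 4.531 -3.834 1.474
v 4.383 -3.413 1.774
v 4.218 -3.023 1.443
v 4.456 -3.705 0.958
v 2.829 -3.566 1.226
v 3.097 -4.197 1.762
v 3.142 -4.377 1.257
v 2.977 -3.987 0.926
v 3.007 -3.196 1.573
v 3.274 -3.827 2.109
v 3.607 -3.408 2.166
v 3.442 -3.018 1.835
v 2.904 -3.695 1.742
v 2.882 -0.207 -1.871
v 3.444 -0.016 -2.05
v 3.26 1.558 -0.948
v 2.698 1.367 -0.769
v 3.217 0.118 -2.279
v 3.033 1.692 -1.177
v 2.884 0.149 -2.379
v 2.699 1.723 -1.277
v 2.55 0.066 -2.317
v 2.365 1.64 -1.215
v 2.321 -0.103 -2.114
v 2.137 1.471 -1.012
v 2.271 -0.305 -1.833
v 2.087 1.269 -0.732
v 2.415 -0.476 -1.565
v 2.23 1.098 -0.463
v 2.707 -0.562 -1.393
v 2.523 1.012 -0.292
v 3.055 -0.535 -1.374
v 2.87 1.039 -0.272
v 3.348 -0.404 -1.512
v 3.163 1.17 -0.41
v 3.493 -0.21 -1.764
v 3.308 1.364 -0.662
v -0.293 -0.839 1.541
v 0.055 -0.606 2.09
v -1.047 -2.021 2.519
v -0.184 -0.447 2.098
v -0.441 -0.356 2.01
v -0.673 -0.348 1.841
v -0.839 -0.425 1.62
v -0.91 -0.573 1.385
v -0.875 -0.768 1.177
v -0.739 -0.975 1.032
v -0.526 -1.158 0.975
v -0.272 -1.286 1.016
v -0.022 -1.337 1.147
v 0.181 -1.302 1.347
v 0.302 -1.187 1.58
v 0.321 -1.011 1.806
v 0.233 -0.806 1.986
v -1.57 2.545 -3.331
v -1.23 3.354 -2.484
v -0.715 3.202 -4.301
v -0.375 4.01 -3.453
v -0.585 1.77 -2.987
v -0.245 2.578 -2.139
v 0.27 2.426 -3.956
v 0.61 3.235 -3.109
f 1 38 17
f 38 12 41
f 17 41 6
f 38 41 17
f 1 17 13
f 17 6 18
f 13 18 2
f 17 18 13
f 1 13 22
f 13 2 23
f 22 23 8
f 13 23 22
f 1 22 34
f 22 8 37
f 34 37 11
f 22 37 34
f 1 34 38
f 34 11 42
f 38 42 12
f 34 42 38
f 2 18 29
f 18 6 32
f 29 32 10
f 18 32 29
f 6 41 19
f 41 12 40
f 19 40 5
f 41 40 19
f 12 42 39
f 42 11 35
f 39 35 3
f 42 35 39
f 11 37 36
f 37 8 24
f 36 24 7
f 37 24 36
f 8 23 28
f 23 2 25
f 28 25 9
f 23 25 28
f 4 30 16
f 30 10 31
f 16 31 5
f 30 31 16
f 4 16 14
f 16 5 15
f 14 15 3
f 16 15 14
f 4 14 21
f 14 3 20
f 21 20 7
f 14 20 21
f 4 21 26
f 21 7 27
f 26 27 9
f 21 27 26
f 4 26 30
f 26 9 33
f 30 33 10
f 26 33 30
f 5 31 19
f 31 10 32
f 19 32 6
f 31 32 19
f 3 15 39
f 15 5 40
f 39 40 12
f 15 40 39
f 7 20 36
f 20 3 35
f 36 35 11
f 20 35 36
f 9 27 28
f 27 7 24
f 28 24 8
f 27 24 28
f 10 33 29
f 33 9 25
f 29 25 2
f 33 25 29
f 44 43 47
f 44 47 45
f 45 47 48
f 45 48 46
f 47 43 49
f 47 49 48
f 48 49 50
f 48 50 46
f 49 43 51
f 49 51 50
f 50 51 52
f 50 52 46
f 51 43 53
f 51 53 52
f 52 53 54
f 52 54 46
f 53 43 55
f 53 55 54
f 54 55 56
f 54 56 46
f 55 43 57
f 55 57 56
f 56 57 58
f 56 58 46
f 57 43 59
f 57 59 58
f 58 59 60
f 58 60 46
f 59 43 61
f 59 61 60
f 60 61 62
f 60 62 46
f 61 43 63
f 61 63 62
f 62 63 64
f 62 64 46
f 63 43 65
f 63 65 64
f 64 65 66
f 64 66 46
f 65 43 44
f 65 44 66
f 66 44 45
f 66 45 46
f 68 67 70
f 68 70 69
f 70 67 71
f 70 71 69
f 71 67 72
f 71 72 69
f 72 67 73
f 72 73 69
f 73 67 74
f 73 74 69
f 74 67 75
f 74 75 69
f 75 67 76
f 75 76 69
f 76 67 77
f 76 77 69
f 77 67 78
f 77 78 69
f 78 67 79
f 78 79 69
f 79 67 80
f 79 80 69
f 80 67 81
f 80 81 69
f 81 67 82
f 81 82 69
f 82 67 83
f 82 83 69
f 83 67 68
f 83 68 69
f 85 87 84
f 88 85 84
f 84 87 86
f 86 88 84
f 85 91 87
f 89 85 88
f 89 91 85
f 87 91 86
f 90 88 86
f 86 91 90
f 90 89 88
f 91 89 90



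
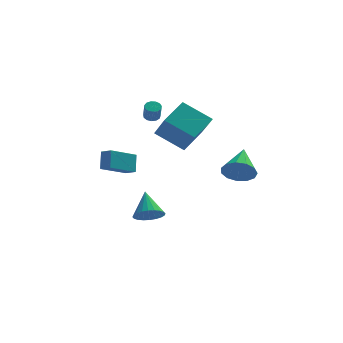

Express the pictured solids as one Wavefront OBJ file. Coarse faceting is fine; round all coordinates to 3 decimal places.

v -1.752 1.64 2.562
v -1.127 0.297 4.148
v -0.714 3.16 3.441
v -0.089 1.817 5.027
v 0.009 1.103 1.413
v 0.634 -0.24 2.999
v 1.047 2.623 2.292
v 1.672 1.28 3.878
v -1.986 -1.374 -2.833
v -1.117 -1.554 -2.466
v -2.254 -0.006 -1.527
v -1.036 -1.293 -2.723
v -1.099 -1.045 -2.996
v -1.297 -0.846 -3.244
v -1.6 -0.728 -3.43
v -1.962 -0.709 -3.525
v -2.328 -0.79 -3.514
v -2.641 -0.961 -3.4
v -2.855 -1.194 -3.2
v -2.936 -1.455 -2.943
v -2.873 -1.703 -2.67
v -2.674 -1.901 -2.422
v -2.371 -2.019 -2.236
v -2.01 -2.039 -2.141
v -1.644 -1.957 -2.152
v -1.331 -1.787 -2.266
v -4.381 1.758 -0.344
v -4.359 2.511 0.764
v -4.998 2.235 -0.656
v -4.977 2.988 0.452
v -2.923 3.052 -1.252
v -2.902 3.805 -0.144
v -3.541 3.529 -1.564
v -3.519 4.282 -0.456
v 3.11 -4.929 2.281
v 3.948 -5.302 2.749
v 3.41 -3.051 3.239
v 4.129 -5.075 2.246
v 3.985 -4.801 1.755
v 3.564 -4.568 1.43
v 2.998 -4.45 1.376
v 2.468 -4.484 1.609
v 2.141 -4.659 2.056
v 2.122 -4.92 2.574
v 2.416 -5.184 2.999
v 2.931 -5.367 3.196
v 3.502 -5.411 3.103
v -1.944 3.317 3.32
v -1.43 3.398 3.318
v -1.343 2.864 4.299
v -1.856 2.783 4.3
v -1.55 3.628 3.454
v -1.462 3.095 4.435
v -1.794 3.76 3.547
v -1.707 3.226 4.528
v -2.087 3.751 3.568
v -1.999 3.217 4.549
v -2.333 3.604 3.51
v -2.246 3.07 4.491
v -2.456 3.366 3.392
v -2.369 2.832 4.373
v -2.417 3.112 3.25
v -2.329 2.578 4.231
v -2.227 2.924 3.131
v -2.139 2.39 4.112
v -1.947 2.86 3.071
v -1.86 2.326 4.052
v -1.666 2.941 3.091
v -1.579 2.408 4.071
v -1.474 3.142 3.183
v -1.386 2.608 4.163
f 2 4 1
f 5 2 1
f 1 4 3
f 3 5 1
f 2 8 4
f 6 2 5
f 6 8 2
f 4 8 3
f 7 5 3
f 3 8 7
f 7 6 5
f 8 6 7
f 10 9 12
f 10 12 11
f 12 9 13
f 12 13 11
f 13 9 14
f 13 14 11
f 14 9 15
f 14 15 11
f 15 9 16
f 15 16 11
f 16 9 17
f 16 17 11
f 17 9 18
f 17 18 11
f 18 9 19
f 18 19 11
f 19 9 20
f 19 20 11
f 20 9 21
f 20 21 11
f 21 9 22
f 21 22 11
f 22 9 23
f 22 23 11
f 23 9 24
f 23 24 11
f 24 9 25
f 24 25 11
f 25 9 26
f 25 26 11
f 26 9 10
f 26 10 11
f 28 30 27
f 31 28 27
f 27 30 29
f 29 31 27
f 28 34 30
f 32 28 31
f 32 34 28
f 30 34 29
f 33 31 29
f 29 34 33
f 33 32 31
f 34 32 33
f 36 35 38
f 36 38 37
f 38 35 39
f 38 39 37
f 39 35 40
f 39 40 37
f 40 35 41
f 40 41 37
f 41 35 42
f 41 42 37
f 42 35 43
f 42 43 37
f 43 35 44
f 43 44 37
f 44 35 45
f 44 45 37
f 45 35 46
f 45 46 37
f 46 35 47
f 46 47 37
f 47 35 36
f 47 36 37
f 49 48 52
f 49 52 50
f 50 52 53
f 50 53 51
f 52 48 54
f 52 54 53
f 53 54 55
f 53 55 51
f 54 48 56
f 54 56 55
f 55 56 57
f 55 57 51
f 56 48 58
f 56 58 57
f 57 58 59
f 57 59 51
f 58 48 60
f 58 60 59
f 59 60 61
f 59 61 51
f 60 48 62
f 60 62 61
f 61 62 63
f 61 63 51
f 62 48 64
f 62 64 63
f 63 64 65
f 63 65 51
f 64 48 66
f 64 66 65
f 65 66 67
f 65 67 51
f 66 48 68
f 66 68 67
f 67 68 69
f 67 69 51
f 68 48 70
f 68 70 69
f 69 70 71
f 69 71 51
f 70 48 49
f 70 49 71
f 71 49 50
f 71 50 51



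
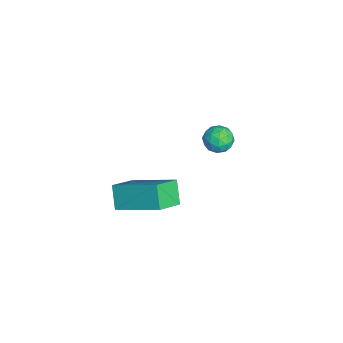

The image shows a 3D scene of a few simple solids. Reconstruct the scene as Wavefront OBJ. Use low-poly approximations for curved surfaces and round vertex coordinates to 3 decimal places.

v -4.491 1.642 -0.406
v -4.191 2.01 0.115
v -3.489 1.15 -0.635
v -3.189 1.518 -0.114
v -3.653 1.009 0.036
v -4.272 1.313 0.177
v -3.408 1.847 -0.697
v -4.027 2.151 -0.556
v -3.522 2.137 -0.065
v -3.673 1.618 0.388
v -4.007 1.542 -0.908
v -4.158 1.023 -0.455
v -4.429 1.869 -0.125
v -3.251 1.291 -0.395
v -3.523 0.991 -0.307
v -3.347 1.208 -0.001
v -4.476 1.46 -0.089
v -4.3 1.676 0.217
v -3.984 1.087 0.171
v -3.38 1.484 -0.737
v -3.204 1.7 -0.431
v -4.333 1.952 -0.519
v -4.157 2.169 -0.213
v -3.696 2.073 -0.691
v -3.86 2.16 0.075
v -3.27 1.871 -0.06
v -3.399 2.064 -0.402
v -3.763 2.243 -0.319
v -3.948 1.855 0.341
v -3.359 1.566 0.206
v -3.632 1.267 0.294
v -3.996 1.446 0.378
v -3.555 1.93 0.235
v -4.321 1.594 -0.726
v -3.732 1.305 -0.861
v -3.684 1.714 -0.898
v -4.048 1.893 -0.814
v -4.41 1.289 -0.46
v -3.82 1 -0.595
v -3.917 0.917 -0.201
v -4.281 1.096 -0.118
v -4.125 1.23 -0.755
v 0.504 -2.944 1.449
v 1.458 -1.273 2.363
v -0.345 -2.118 0.823
v 0.609 -0.446 1.737
v 1.211 -2.874 0.583
v 2.165 -1.202 1.497
v 0.362 -2.047 -0.043
v 1.316 -0.376 0.871
f 1 38 17
f 38 12 41
f 17 41 6
f 38 41 17
f 1 17 13
f 17 6 18
f 13 18 2
f 17 18 13
f 1 13 22
f 13 2 23
f 22 23 8
f 13 23 22
f 1 22 34
f 22 8 37
f 34 37 11
f 22 37 34
f 1 34 38
f 34 11 42
f 38 42 12
f 34 42 38
f 2 18 29
f 18 6 32
f 29 32 10
f 18 32 29
f 6 41 19
f 41 12 40
f 19 40 5
f 41 40 19
f 12 42 39
f 42 11 35
f 39 35 3
f 42 35 39
f 11 37 36
f 37 8 24
f 36 24 7
f 37 24 36
f 8 23 28
f 23 2 25
f 28 25 9
f 23 25 28
f 4 30 16
f 30 10 31
f 16 31 5
f 30 31 16
f 4 16 14
f 16 5 15
f 14 15 3
f 16 15 14
f 4 14 21
f 14 3 20
f 21 20 7
f 14 20 21
f 4 21 26
f 21 7 27
f 26 27 9
f 21 27 26
f 4 26 30
f 26 9 33
f 30 33 10
f 26 33 30
f 5 31 19
f 31 10 32
f 19 32 6
f 31 32 19
f 3 15 39
f 15 5 40
f 39 40 12
f 15 40 39
f 7 20 36
f 20 3 35
f 36 35 11
f 20 35 36
f 9 27 28
f 27 7 24
f 28 24 8
f 27 24 28
f 10 33 29
f 33 9 25
f 29 25 2
f 33 25 29
f 44 46 43
f 47 44 43
f 43 46 45
f 45 47 43
f 44 50 46
f 48 44 47
f 48 50 44
f 46 50 45
f 49 47 45
f 45 50 49
f 49 48 47
f 50 48 49



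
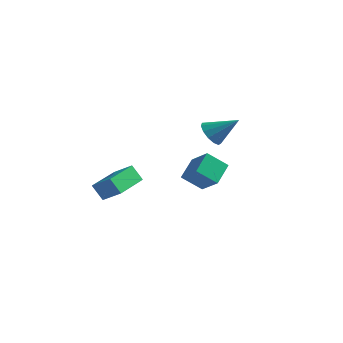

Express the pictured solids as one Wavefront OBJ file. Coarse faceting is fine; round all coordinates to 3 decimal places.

v -3.893 -2.21 -1.856
v -2.926 -2.231 -1.215
v -3.924 -0.283 -1.747
v -2.957 -0.304 -1.106
v -3.363 -2.156 -2.654
v -2.396 -2.177 -2.013
v -3.394 -0.229 -2.545
v -2.427 -0.25 -1.904
v 0.02 1.679 0.802
v 0.417 1.892 0.202
v 1.2 2.121 1.738
v 0.194 2.23 0.323
v -0.084 2.393 0.596
v -0.329 2.329 0.934
v -0.463 2.059 1.231
v -0.444 1.669 1.391
v -0.277 1.281 1.364
v -0.016 1.02 1.158
v 0.256 0.968 0.839
v 0.454 1.142 0.509
v 0.514 1.486 0.271
v 1.757 -4.074 0.628
v 1.7 -3.039 1.271
v 2.507 -3.585 -0.093
v 2.45 -2.55 0.549
v 2.71 -4.47 1.351
v 2.653 -3.435 1.993
v 3.46 -3.981 0.629
v 3.403 -2.946 1.272
f 2 4 1
f 5 2 1
f 1 4 3
f 3 5 1
f 2 8 4
f 6 2 5
f 6 8 2
f 4 8 3
f 7 5 3
f 3 8 7
f 7 6 5
f 8 6 7
f 10 9 12
f 10 12 11
f 12 9 13
f 12 13 11
f 13 9 14
f 13 14 11
f 14 9 15
f 14 15 11
f 15 9 16
f 15 16 11
f 16 9 17
f 16 17 11
f 17 9 18
f 17 18 11
f 18 9 19
f 18 19 11
f 19 9 20
f 19 20 11
f 20 9 21
f 20 21 11
f 21 9 10
f 21 10 11
f 23 25 22
f 26 23 22
f 22 25 24
f 24 26 22
f 23 29 25
f 27 23 26
f 27 29 23
f 25 29 24
f 28 26 24
f 24 29 28
f 28 27 26
f 29 27 28



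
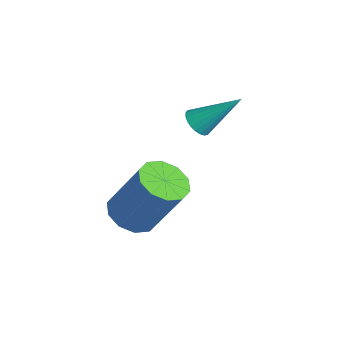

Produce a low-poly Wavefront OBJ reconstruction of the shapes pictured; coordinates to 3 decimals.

v -1.117 0.206 -1.047
v -0.782 0.405 -1.406
v -0.563 1.354 0.107
v -0.951 0.52 -1.44
v -1.145 0.587 -1.414
v -1.334 0.596 -1.332
v -1.491 0.546 -1.206
v -1.59 0.443 -1.057
v -1.618 0.305 -0.905
v -1.569 0.151 -0.776
v -1.451 0.006 -0.688
v -1.283 -0.109 -0.654
v -1.089 -0.176 -0.68
v -0.899 -0.185 -0.762
v -0.743 -0.135 -0.888
v -0.643 -0.032 -1.037
v -0.616 0.106 -1.188
v -0.665 0.26 -1.318
v -0.764 -1.925 -4.362
v 0.031 -2.096 -4.608
v 0.76 -1.326 -2.783
v -0.036 -1.155 -2.538
v -0.086 -1.61 -4.766
v 0.642 -0.839 -2.942
v -0.463 -1.243 -4.77
v 0.266 -0.473 -2.946
v -0.955 -1.137 -4.619
v -0.226 -0.367 -2.794
v -1.374 -1.332 -4.369
v -0.645 -0.562 -2.545
v -1.56 -1.754 -4.117
v -0.831 -0.984 -2.292
v -1.442 -2.241 -3.958
v -0.714 -1.47 -2.134
v -1.066 -2.607 -3.954
v -0.337 -1.837 -2.13
v -0.574 -2.713 -4.106
v 0.155 -1.943 -2.281
v -0.155 -2.518 -4.355
v 0.574 -1.748 -2.531
f 2 1 4
f 2 4 3
f 4 1 5
f 4 5 3
f 5 1 6
f 5 6 3
f 6 1 7
f 6 7 3
f 7 1 8
f 7 8 3
f 8 1 9
f 8 9 3
f 9 1 10
f 9 10 3
f 10 1 11
f 10 11 3
f 11 1 12
f 11 12 3
f 12 1 13
f 12 13 3
f 13 1 14
f 13 14 3
f 14 1 15
f 14 15 3
f 15 1 16
f 15 16 3
f 16 1 17
f 16 17 3
f 17 1 18
f 17 18 3
f 18 1 2
f 18 2 3
f 20 19 23
f 20 23 21
f 21 23 24
f 21 24 22
f 23 19 25
f 23 25 24
f 24 25 26
f 24 26 22
f 25 19 27
f 25 27 26
f 26 27 28
f 26 28 22
f 27 19 29
f 27 29 28
f 28 29 30
f 28 30 22
f 29 19 31
f 29 31 30
f 30 31 32
f 30 32 22
f 31 19 33
f 31 33 32
f 32 33 34
f 32 34 22
f 33 19 35
f 33 35 34
f 34 35 36
f 34 36 22
f 35 19 37
f 35 37 36
f 36 37 38
f 36 38 22
f 37 19 39
f 37 39 38
f 38 39 40
f 38 40 22
f 39 19 20
f 39 20 40
f 40 20 21
f 40 21 22



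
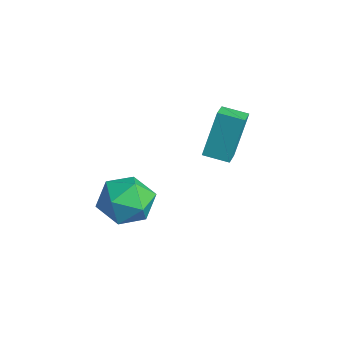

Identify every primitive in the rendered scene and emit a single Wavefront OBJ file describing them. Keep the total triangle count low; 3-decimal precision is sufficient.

v -2.382 -1.106 -3.081
v -1.933 -1.387 -2.222
v -3.787 -1.753 -2.558
v -3.338 -2.034 -1.699
v -3.497 -1.056 -1.889
v -2.629 -0.656 -2.212
v -3.091 -2.484 -2.568
v -2.223 -2.084 -2.891
v -2.371 -2.239 -1.905
v -2.622 -1.356 -1.485
v -3.098 -1.784 -3.295
v -3.349 -0.901 -2.875
v -3.48 1.401 -1.23
v -3.677 1.989 0.438
v -2.93 2.091 -1.408
v -3.128 2.679 0.26
v -2.852 0.961 -1
v -3.05 1.549 0.668
v -2.303 1.651 -1.178
v -2.5 2.239 0.49
f 1 12 6
f 1 6 2
f 1 2 8
f 1 8 11
f 1 11 12
f 2 6 10
f 6 12 5
f 12 11 3
f 11 8 7
f 8 2 9
f 4 10 5
f 4 5 3
f 4 3 7
f 4 7 9
f 4 9 10
f 5 10 6
f 3 5 12
f 7 3 11
f 9 7 8
f 10 9 2
f 14 16 13
f 17 14 13
f 13 16 15
f 15 17 13
f 14 20 16
f 18 14 17
f 18 20 14
f 16 20 15
f 19 17 15
f 15 20 19
f 19 18 17
f 20 18 19



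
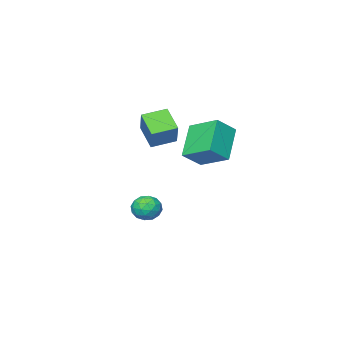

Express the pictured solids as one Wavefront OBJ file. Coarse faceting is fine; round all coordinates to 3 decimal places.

v -2.26 2.297 2.757
v -2.567 3.792 3.41
v -3.231 2.422 2.013
v -3.538 3.917 2.665
v -1.142 3.103 1.435
v -1.449 4.598 2.087
v -2.113 3.228 0.69
v -2.42 4.723 1.343
v -1.958 0.708 -2.356
v -1.554 1.036 -2.906
v -1.066 -0.116 -2.194
v -0.662 0.212 -2.744
v -0.77 0.572 -2.087
v -1.321 1.082 -2.187
v -1.299 -0.162 -2.913
v -1.85 0.348 -3.013
v -1.147 0.499 -3.25
v -0.82 0.953 -2.74
v -1.8 -0.033 -2.36
v -1.473 0.421 -1.85
v -1.834 0.944 -2.645
v -0.786 -0.024 -2.455
v -0.849 0.187 -2.069
v -0.612 0.381 -2.392
v -1.697 0.971 -2.222
v -1.46 1.164 -2.546
v -0.999 0.891 -2.064
v -1.16 -0.244 -2.554
v -0.923 -0.051 -2.878
v -2.008 0.539 -2.708
v -1.771 0.733 -3.031
v -1.621 0.029 -3.036
v -1.358 0.822 -3.171
v -0.834 0.338 -3.076
v -1.207 0.118 -3.175
v -1.531 0.417 -3.234
v -1.166 1.088 -2.87
v -0.642 0.604 -2.776
v -0.705 0.816 -2.389
v -1.029 1.115 -2.448
v -0.926 0.773 -3.073
v -1.978 0.316 -2.324
v -1.454 -0.168 -2.23
v -1.591 -0.195 -2.652
v -1.915 0.104 -2.711
v -1.786 0.582 -2.024
v -1.262 0.098 -1.929
v -1.089 0.503 -1.866
v -1.413 0.802 -1.925
v -1.694 0.147 -2.027
v -1.207 2.689 2.174
v -1.437 1.693 3.008
v -0.623 3.467 3.263
v -0.853 2.47 4.097
v -0.127 2.23 1.923
v -0.357 1.233 2.757
v 0.457 3.007 3.012
v 0.227 2.011 3.846
f 2 4 1
f 5 2 1
f 1 4 3
f 3 5 1
f 2 8 4
f 6 2 5
f 6 8 2
f 4 8 3
f 7 5 3
f 3 8 7
f 7 6 5
f 8 6 7
f 9 46 25
f 46 20 49
f 25 49 14
f 46 49 25
f 9 25 21
f 25 14 26
f 21 26 10
f 25 26 21
f 9 21 30
f 21 10 31
f 30 31 16
f 21 31 30
f 9 30 42
f 30 16 45
f 42 45 19
f 30 45 42
f 9 42 46
f 42 19 50
f 46 50 20
f 42 50 46
f 10 26 37
f 26 14 40
f 37 40 18
f 26 40 37
f 14 49 27
f 49 20 48
f 27 48 13
f 49 48 27
f 20 50 47
f 50 19 43
f 47 43 11
f 50 43 47
f 19 45 44
f 45 16 32
f 44 32 15
f 45 32 44
f 16 31 36
f 31 10 33
f 36 33 17
f 31 33 36
f 12 38 24
f 38 18 39
f 24 39 13
f 38 39 24
f 12 24 22
f 24 13 23
f 22 23 11
f 24 23 22
f 12 22 29
f 22 11 28
f 29 28 15
f 22 28 29
f 12 29 34
f 29 15 35
f 34 35 17
f 29 35 34
f 12 34 38
f 34 17 41
f 38 41 18
f 34 41 38
f 13 39 27
f 39 18 40
f 27 40 14
f 39 40 27
f 11 23 47
f 23 13 48
f 47 48 20
f 23 48 47
f 15 28 44
f 28 11 43
f 44 43 19
f 28 43 44
f 17 35 36
f 35 15 32
f 36 32 16
f 35 32 36
f 18 41 37
f 41 17 33
f 37 33 10
f 41 33 37
f 52 54 51
f 55 52 51
f 51 54 53
f 53 55 51
f 52 58 54
f 56 52 55
f 56 58 52
f 54 58 53
f 57 55 53
f 53 58 57
f 57 56 55
f 58 56 57



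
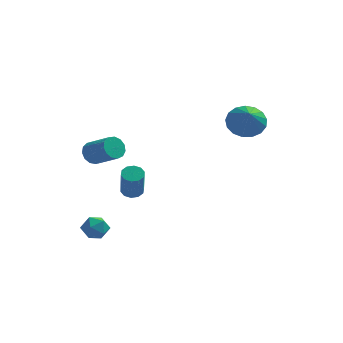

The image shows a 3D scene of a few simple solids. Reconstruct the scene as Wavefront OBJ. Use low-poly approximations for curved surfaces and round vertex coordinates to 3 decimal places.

v 3.032 4.274 2.624
v 3.414 3.669 1.883
v 3.308 3.086 3.736
v 3.807 3.915 2.049
v 4.023 4.244 2.346
v 4.012 4.579 2.707
v 3.777 4.845 3.049
v 3.37 4.979 3.294
v 2.887 4.952 3.385
v 2.436 4.77 3.302
v 2.122 4.474 3.064
v 2.017 4.132 2.725
v 2.144 3.822 2.363
v 2.474 3.616 2.06
v 2.933 3.561 1.887
v -2.413 2.912 -1.92
v -1.847 2.801 -2.043
v -1.661 1.977 -0.443
v -2.227 2.088 -0.32
v -1.864 3.124 -1.875
v -1.678 2.3 -0.274
v -2.091 3.366 -1.724
v -1.905 2.542 -0.123
v -2.441 3.435 -1.648
v -2.255 2.611 -0.047
v -2.78 3.304 -1.676
v -2.594 2.48 -0.075
v -2.979 3.023 -1.797
v -2.793 2.199 -0.197
v -2.962 2.7 -1.966
v -2.776 1.876 -0.365
v -2.735 2.458 -2.117
v -2.549 1.634 -0.516
v -2.385 2.389 -2.193
v -2.199 1.565 -0.592
v -2.046 2.52 -2.165
v -1.86 1.696 -0.564
v -3.68 -1.912 -1.632
v -2.998 -1.85 -1.333
v -3.382 -2.99 -2.087
v -2.7 -2.928 -1.788
v -3.295 -3.021 -1.346
v -3.479 -2.354 -1.065
v -2.901 -2.486 -2.355
v -3.085 -1.819 -2.074
v -2.517 -2.204 -1.78
v -2.761 -2.535 -1.156
v -3.619 -2.305 -2.264
v -3.863 -2.636 -1.64
v -3.429 -1.503 2.772
v -2.995 -1.16 2.413
v -1.836 -1.814 3.188
v -2.271 -2.157 3.548
v -3.075 -0.95 2.709
v -1.916 -1.604 3.485
v -3.267 -0.916 3.026
v -2.109 -1.569 3.801
v -3.511 -1.068 3.262
v -2.352 -1.722 4.037
v -3.729 -1.358 3.342
v -2.57 -2.012 4.118
v -3.852 -1.695 3.242
v -2.693 -2.349 4.017
v -3.84 -1.97 2.993
v -2.681 -2.624 3.768
v -3.699 -2.097 2.673
v -2.54 -2.751 3.448
v -3.471 -2.036 2.385
v -2.312 -2.69 3.161
v -3.231 -1.805 2.22
v -2.072 -2.459 2.996
v -3.053 -1.479 2.231
v -1.894 -2.133 3.006
f 2 1 4
f 2 4 3
f 4 1 5
f 4 5 3
f 5 1 6
f 5 6 3
f 6 1 7
f 6 7 3
f 7 1 8
f 7 8 3
f 8 1 9
f 8 9 3
f 9 1 10
f 9 10 3
f 10 1 11
f 10 11 3
f 11 1 12
f 11 12 3
f 12 1 13
f 12 13 3
f 13 1 14
f 13 14 3
f 14 1 15
f 14 15 3
f 15 1 2
f 15 2 3
f 17 16 20
f 17 20 18
f 18 20 21
f 18 21 19
f 20 16 22
f 20 22 21
f 21 22 23
f 21 23 19
f 22 16 24
f 22 24 23
f 23 24 25
f 23 25 19
f 24 16 26
f 24 26 25
f 25 26 27
f 25 27 19
f 26 16 28
f 26 28 27
f 27 28 29
f 27 29 19
f 28 16 30
f 28 30 29
f 29 30 31
f 29 31 19
f 30 16 32
f 30 32 31
f 31 32 33
f 31 33 19
f 32 16 34
f 32 34 33
f 33 34 35
f 33 35 19
f 34 16 36
f 34 36 35
f 35 36 37
f 35 37 19
f 36 16 17
f 36 17 37
f 37 17 18
f 37 18 19
f 38 49 43
f 38 43 39
f 38 39 45
f 38 45 48
f 38 48 49
f 39 43 47
f 43 49 42
f 49 48 40
f 48 45 44
f 45 39 46
f 41 47 42
f 41 42 40
f 41 40 44
f 41 44 46
f 41 46 47
f 42 47 43
f 40 42 49
f 44 40 48
f 46 44 45
f 47 46 39
f 51 50 54
f 51 54 52
f 52 54 55
f 52 55 53
f 54 50 56
f 54 56 55
f 55 56 57
f 55 57 53
f 56 50 58
f 56 58 57
f 57 58 59
f 57 59 53
f 58 50 60
f 58 60 59
f 59 60 61
f 59 61 53
f 60 50 62
f 60 62 61
f 61 62 63
f 61 63 53
f 62 50 64
f 62 64 63
f 63 64 65
f 63 65 53
f 64 50 66
f 64 66 65
f 65 66 67
f 65 67 53
f 66 50 68
f 66 68 67
f 67 68 69
f 67 69 53
f 68 50 70
f 68 70 69
f 69 70 71
f 69 71 53
f 70 50 72
f 70 72 71
f 71 72 73
f 71 73 53
f 72 50 51
f 72 51 73
f 73 51 52
f 73 52 53



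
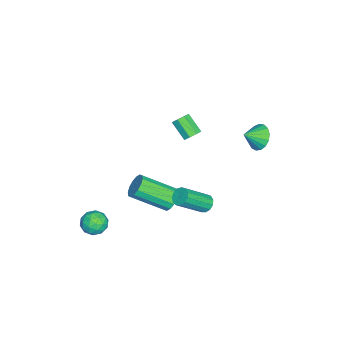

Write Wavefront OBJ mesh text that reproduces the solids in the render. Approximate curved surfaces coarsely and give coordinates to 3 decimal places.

v -4.207 3.38 1.283
v -3.733 3.992 1.583
v -3.653 2.68 1.837
v -4.03 3.965 1.845
v -4.367 3.803 1.979
v -4.668 3.545 1.953
v -4.863 3.249 1.774
v -4.908 2.983 1.483
v -4.792 2.807 1.145
v -4.542 2.763 0.84
v -4.215 2.861 0.636
v -3.887 3.077 0.58
v -3.631 3.362 0.685
v -3.508 3.652 0.928
v -3.545 3.879 1.252
v -1.565 0.497 3.151
v -1.35 0.752 3.55
v -1.88 -0.023 4.329
v -2.095 -0.277 3.929
v -1.707 0.897 3.451
v -2.237 0.122 4.23
v -1.981 0.808 3.177
v -2.511 0.033 3.955
v -2.011 0.538 2.887
v -2.541 -0.237 3.665
v -1.78 0.243 2.751
v -2.31 -0.532 3.53
v -1.423 0.098 2.85
v -1.953 -0.677 3.629
v -1.149 0.187 3.125
v -1.679 -0.588 3.903
v -1.119 0.457 3.415
v -1.649 -0.318 4.193
v 2.421 0.387 1.651
v 2.789 0.13 1.113
v 3.167 -1.584 2.192
v 2.799 -1.327 2.729
v 3.03 0.31 1.315
v 3.408 -1.404 2.393
v 3.109 0.511 1.606
v 3.486 -1.203 2.685
v 3.003 0.678 1.91
v 3.38 -1.036 2.988
v 2.741 0.768 2.144
v 3.119 -0.946 3.222
v 2.393 0.755 2.245
v 2.771 -0.959 3.324
v 2.053 0.644 2.188
v 2.431 -1.07 3.267
v 1.812 0.464 1.987
v 2.19 -1.25 3.065
v 1.734 0.263 1.695
v 2.111 -1.451 2.774
v 1.84 0.096 1.392
v 2.217 -1.618 2.47
v 2.101 0.006 1.158
v 2.479 -1.708 2.236
v 2.449 0.019 1.056
v 2.827 -1.695 2.135
v 2.186 2.035 1.506
v 2.589 2.379 1.502
v 3.497 1.329 2.709
v 3.094 0.985 2.714
v 2.405 2.469 1.719
v 3.313 1.418 2.926
v 2.15 2.421 1.868
v 3.059 1.37 3.076
v 1.908 2.25 1.903
v 2.816 1.2 3.11
v 1.753 2.012 1.811
v 2.661 0.961 3.019
v 1.736 1.78 1.623
v 2.644 0.73 2.83
v 1.862 1.63 1.398
v 2.77 0.58 2.605
v 2.091 1.608 1.207
v 2.999 0.558 2.414
v 2.349 1.722 1.111
v 3.258 0.672 2.318
v 2.557 1.935 1.141
v 3.465 0.885 2.348
v 2.646 2.18 1.287
v 3.554 1.13 2.494
v 2.581 -2.836 -1.031
v 3.127 -3.22 -1.411
v 1.973 -3.9 -0.829
v 2.519 -4.284 -1.209
v 2.676 -3.968 -0.528
v 3.052 -3.31 -0.652
v 2.048 -3.81 -1.588
v 2.424 -3.152 -1.712
v 2.797 -3.822 -1.755
v 3.185 -3.919 -1.1
v 1.915 -3.201 -1.14
v 2.303 -3.298 -0.485
v 2.907 -2.935 -1.239
v 2.193 -4.185 -1.001
v 2.285 -4 -0.601
v 2.606 -4.225 -0.824
v 2.863 -2.988 -0.793
v 3.184 -3.213 -1.016
v 2.919 -3.653 -0.497
v 1.916 -3.907 -1.224
v 2.237 -4.132 -1.447
v 2.494 -2.895 -1.416
v 2.815 -3.12 -1.639
v 2.181 -3.467 -1.743
v 3.034 -3.514 -1.664
v 2.677 -4.139 -1.546
v 2.4 -3.861 -1.768
v 2.621 -3.474 -1.841
v 3.262 -3.571 -1.279
v 2.905 -4.197 -1.161
v 2.997 -4.011 -0.76
v 3.218 -3.624 -0.833
v 3.069 -3.925 -1.481
v 2.195 -2.923 -1.079
v 1.838 -3.549 -0.961
v 1.882 -3.496 -1.407
v 2.103 -3.109 -1.48
v 2.423 -2.981 -0.694
v 2.066 -3.606 -0.576
v 2.479 -3.646 -0.399
v 2.7 -3.259 -0.472
v 2.031 -3.195 -0.759
f 2 1 4
f 2 4 3
f 4 1 5
f 4 5 3
f 5 1 6
f 5 6 3
f 6 1 7
f 6 7 3
f 7 1 8
f 7 8 3
f 8 1 9
f 8 9 3
f 9 1 10
f 9 10 3
f 10 1 11
f 10 11 3
f 11 1 12
f 11 12 3
f 12 1 13
f 12 13 3
f 13 1 14
f 13 14 3
f 14 1 15
f 14 15 3
f 15 1 2
f 15 2 3
f 17 16 20
f 17 20 18
f 18 20 21
f 18 21 19
f 20 16 22
f 20 22 21
f 21 22 23
f 21 23 19
f 22 16 24
f 22 24 23
f 23 24 25
f 23 25 19
f 24 16 26
f 24 26 25
f 25 26 27
f 25 27 19
f 26 16 28
f 26 28 27
f 27 28 29
f 27 29 19
f 28 16 30
f 28 30 29
f 29 30 31
f 29 31 19
f 30 16 32
f 30 32 31
f 31 32 33
f 31 33 19
f 32 16 17
f 32 17 33
f 33 17 18
f 33 18 19
f 35 34 38
f 35 38 36
f 36 38 39
f 36 39 37
f 38 34 40
f 38 40 39
f 39 40 41
f 39 41 37
f 40 34 42
f 40 42 41
f 41 42 43
f 41 43 37
f 42 34 44
f 42 44 43
f 43 44 45
f 43 45 37
f 44 34 46
f 44 46 45
f 45 46 47
f 45 47 37
f 46 34 48
f 46 48 47
f 47 48 49
f 47 49 37
f 48 34 50
f 48 50 49
f 49 50 51
f 49 51 37
f 50 34 52
f 50 52 51
f 51 52 53
f 51 53 37
f 52 34 54
f 52 54 53
f 53 54 55
f 53 55 37
f 54 34 56
f 54 56 55
f 55 56 57
f 55 57 37
f 56 34 58
f 56 58 57
f 57 58 59
f 57 59 37
f 58 34 35
f 58 35 59
f 59 35 36
f 59 36 37
f 61 60 64
f 61 64 62
f 62 64 65
f 62 65 63
f 64 60 66
f 64 66 65
f 65 66 67
f 65 67 63
f 66 60 68
f 66 68 67
f 67 68 69
f 67 69 63
f 68 60 70
f 68 70 69
f 69 70 71
f 69 71 63
f 70 60 72
f 70 72 71
f 71 72 73
f 71 73 63
f 72 60 74
f 72 74 73
f 73 74 75
f 73 75 63
f 74 60 76
f 74 76 75
f 75 76 77
f 75 77 63
f 76 60 78
f 76 78 77
f 77 78 79
f 77 79 63
f 78 60 80
f 78 80 79
f 79 80 81
f 79 81 63
f 80 60 82
f 80 82 81
f 81 82 83
f 81 83 63
f 82 60 61
f 82 61 83
f 83 61 62
f 83 62 63
f 84 121 100
f 121 95 124
f 100 124 89
f 121 124 100
f 84 100 96
f 100 89 101
f 96 101 85
f 100 101 96
f 84 96 105
f 96 85 106
f 105 106 91
f 96 106 105
f 84 105 117
f 105 91 120
f 117 120 94
f 105 120 117
f 84 117 121
f 117 94 125
f 121 125 95
f 117 125 121
f 85 101 112
f 101 89 115
f 112 115 93
f 101 115 112
f 89 124 102
f 124 95 123
f 102 123 88
f 124 123 102
f 95 125 122
f 125 94 118
f 122 118 86
f 125 118 122
f 94 120 119
f 120 91 107
f 119 107 90
f 120 107 119
f 91 106 111
f 106 85 108
f 111 108 92
f 106 108 111
f 87 113 99
f 113 93 114
f 99 114 88
f 113 114 99
f 87 99 97
f 99 88 98
f 97 98 86
f 99 98 97
f 87 97 104
f 97 86 103
f 104 103 90
f 97 103 104
f 87 104 109
f 104 90 110
f 109 110 92
f 104 110 109
f 87 109 113
f 109 92 116
f 113 116 93
f 109 116 113
f 88 114 102
f 114 93 115
f 102 115 89
f 114 115 102
f 86 98 122
f 98 88 123
f 122 123 95
f 98 123 122
f 90 103 119
f 103 86 118
f 119 118 94
f 103 118 119
f 92 110 111
f 110 90 107
f 111 107 91
f 110 107 111
f 93 116 112
f 116 92 108
f 112 108 85
f 116 108 112

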